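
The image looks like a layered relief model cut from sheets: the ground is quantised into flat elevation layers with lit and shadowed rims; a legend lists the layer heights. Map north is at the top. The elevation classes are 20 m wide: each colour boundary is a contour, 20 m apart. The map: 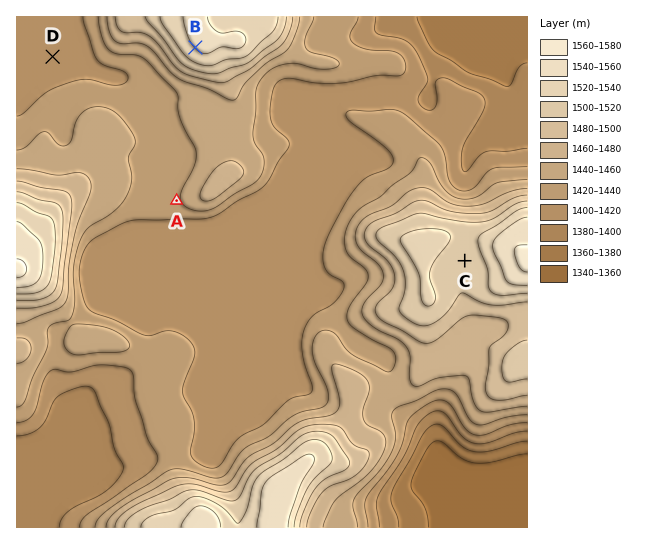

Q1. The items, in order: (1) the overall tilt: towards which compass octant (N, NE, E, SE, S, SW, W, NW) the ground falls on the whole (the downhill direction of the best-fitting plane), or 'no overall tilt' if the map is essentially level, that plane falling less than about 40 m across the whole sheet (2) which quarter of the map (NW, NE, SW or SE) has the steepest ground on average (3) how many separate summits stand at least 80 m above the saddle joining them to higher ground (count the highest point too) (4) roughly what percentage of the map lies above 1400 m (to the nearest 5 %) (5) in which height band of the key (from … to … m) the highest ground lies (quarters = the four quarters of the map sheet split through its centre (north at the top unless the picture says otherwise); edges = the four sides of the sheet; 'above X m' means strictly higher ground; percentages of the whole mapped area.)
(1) There is no overall tilt: the best-fitting plane is nearly level.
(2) The steepest ground, on average, is in the south-east quarter.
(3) Counting only tops that stand 80 m proud, the map has 4 summits.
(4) Ground above 1400 m makes up about 85 % of the sheet.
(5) The highest ground lies in the 1560–1580 m band.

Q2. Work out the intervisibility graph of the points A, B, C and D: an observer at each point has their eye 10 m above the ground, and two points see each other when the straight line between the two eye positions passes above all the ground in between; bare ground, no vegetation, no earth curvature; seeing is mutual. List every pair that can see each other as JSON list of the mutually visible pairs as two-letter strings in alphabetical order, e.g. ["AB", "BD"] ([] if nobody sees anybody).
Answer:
["AB", "BD"]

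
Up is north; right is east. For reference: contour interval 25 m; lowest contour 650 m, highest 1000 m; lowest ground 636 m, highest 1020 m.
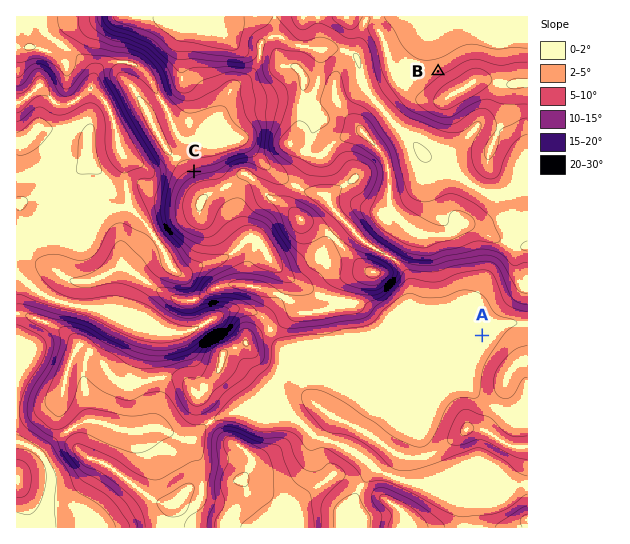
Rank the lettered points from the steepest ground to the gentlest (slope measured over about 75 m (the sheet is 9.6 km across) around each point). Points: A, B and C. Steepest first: C B A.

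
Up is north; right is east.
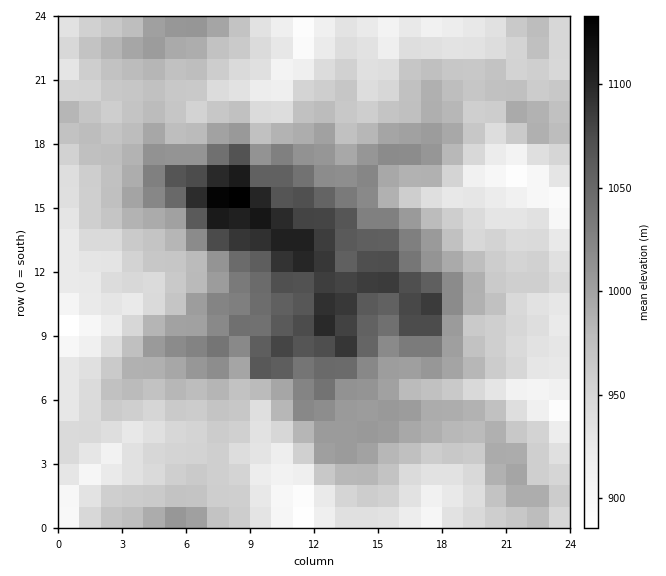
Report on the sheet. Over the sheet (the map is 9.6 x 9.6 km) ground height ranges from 875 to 1145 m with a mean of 980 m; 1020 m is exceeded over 16.8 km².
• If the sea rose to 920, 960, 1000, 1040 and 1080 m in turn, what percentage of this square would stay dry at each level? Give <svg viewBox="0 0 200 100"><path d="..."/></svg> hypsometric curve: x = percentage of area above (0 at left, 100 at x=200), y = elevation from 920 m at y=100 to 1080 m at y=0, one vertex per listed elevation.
<svg viewBox="0 0 200 100"><path d="M183 100l-63-25-64-25-28-25-17-25"/></svg>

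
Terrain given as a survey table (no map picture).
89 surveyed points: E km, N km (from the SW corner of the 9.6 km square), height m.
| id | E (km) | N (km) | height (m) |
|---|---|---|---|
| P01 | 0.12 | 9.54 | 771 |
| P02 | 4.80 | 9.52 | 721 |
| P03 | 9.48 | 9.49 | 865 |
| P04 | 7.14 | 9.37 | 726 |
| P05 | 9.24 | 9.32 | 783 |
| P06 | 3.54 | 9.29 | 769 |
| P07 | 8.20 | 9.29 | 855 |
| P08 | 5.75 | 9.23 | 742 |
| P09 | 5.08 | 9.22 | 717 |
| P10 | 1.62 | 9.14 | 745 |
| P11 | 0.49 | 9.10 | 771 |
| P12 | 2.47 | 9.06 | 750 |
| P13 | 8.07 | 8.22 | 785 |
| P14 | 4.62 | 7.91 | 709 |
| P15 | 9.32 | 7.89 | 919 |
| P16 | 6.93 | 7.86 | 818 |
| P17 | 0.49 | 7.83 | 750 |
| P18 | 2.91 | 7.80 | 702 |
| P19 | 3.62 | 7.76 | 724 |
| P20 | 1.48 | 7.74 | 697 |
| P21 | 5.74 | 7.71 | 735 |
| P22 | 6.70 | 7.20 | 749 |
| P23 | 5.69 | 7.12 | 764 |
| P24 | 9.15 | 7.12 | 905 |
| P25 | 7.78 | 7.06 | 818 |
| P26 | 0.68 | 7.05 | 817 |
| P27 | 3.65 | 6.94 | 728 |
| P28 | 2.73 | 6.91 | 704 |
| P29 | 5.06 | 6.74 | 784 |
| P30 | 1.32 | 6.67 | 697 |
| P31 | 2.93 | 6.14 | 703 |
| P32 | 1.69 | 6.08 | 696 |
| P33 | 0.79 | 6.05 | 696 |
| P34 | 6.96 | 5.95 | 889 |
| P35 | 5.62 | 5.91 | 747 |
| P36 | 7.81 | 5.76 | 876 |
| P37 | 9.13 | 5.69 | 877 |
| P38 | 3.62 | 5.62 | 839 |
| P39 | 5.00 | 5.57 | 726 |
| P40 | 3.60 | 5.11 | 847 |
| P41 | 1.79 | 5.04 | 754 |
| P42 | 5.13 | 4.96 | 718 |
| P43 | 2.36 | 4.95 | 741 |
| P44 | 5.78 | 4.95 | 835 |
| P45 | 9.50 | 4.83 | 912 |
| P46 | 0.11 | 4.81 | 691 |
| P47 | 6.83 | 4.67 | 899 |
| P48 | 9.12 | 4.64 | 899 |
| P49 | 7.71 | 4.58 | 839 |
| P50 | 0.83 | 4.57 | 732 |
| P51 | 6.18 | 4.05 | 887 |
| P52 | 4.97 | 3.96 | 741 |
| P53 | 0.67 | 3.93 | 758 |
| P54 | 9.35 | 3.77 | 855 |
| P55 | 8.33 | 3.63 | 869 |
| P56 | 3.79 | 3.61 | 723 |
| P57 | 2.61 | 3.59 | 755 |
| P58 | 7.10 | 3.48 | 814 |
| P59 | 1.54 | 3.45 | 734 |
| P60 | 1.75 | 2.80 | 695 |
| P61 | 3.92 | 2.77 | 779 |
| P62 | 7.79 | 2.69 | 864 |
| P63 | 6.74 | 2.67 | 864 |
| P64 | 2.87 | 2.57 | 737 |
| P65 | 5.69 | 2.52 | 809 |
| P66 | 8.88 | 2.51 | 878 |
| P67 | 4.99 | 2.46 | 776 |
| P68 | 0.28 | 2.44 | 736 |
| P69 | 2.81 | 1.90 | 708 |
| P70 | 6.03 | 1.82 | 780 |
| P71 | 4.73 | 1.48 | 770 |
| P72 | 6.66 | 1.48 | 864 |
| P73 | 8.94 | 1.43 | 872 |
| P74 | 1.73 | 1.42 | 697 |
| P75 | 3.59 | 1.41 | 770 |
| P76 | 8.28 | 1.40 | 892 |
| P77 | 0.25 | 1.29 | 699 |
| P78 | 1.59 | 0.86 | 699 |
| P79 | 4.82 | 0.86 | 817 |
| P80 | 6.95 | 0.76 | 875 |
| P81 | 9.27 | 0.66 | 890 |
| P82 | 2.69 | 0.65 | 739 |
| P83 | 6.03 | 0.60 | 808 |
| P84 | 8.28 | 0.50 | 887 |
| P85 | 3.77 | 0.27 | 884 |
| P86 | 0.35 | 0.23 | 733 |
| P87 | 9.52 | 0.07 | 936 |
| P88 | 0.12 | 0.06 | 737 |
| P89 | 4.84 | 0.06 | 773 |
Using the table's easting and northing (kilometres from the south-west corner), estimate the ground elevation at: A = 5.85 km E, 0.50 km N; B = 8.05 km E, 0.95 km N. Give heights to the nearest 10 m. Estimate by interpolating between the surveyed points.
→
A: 790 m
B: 860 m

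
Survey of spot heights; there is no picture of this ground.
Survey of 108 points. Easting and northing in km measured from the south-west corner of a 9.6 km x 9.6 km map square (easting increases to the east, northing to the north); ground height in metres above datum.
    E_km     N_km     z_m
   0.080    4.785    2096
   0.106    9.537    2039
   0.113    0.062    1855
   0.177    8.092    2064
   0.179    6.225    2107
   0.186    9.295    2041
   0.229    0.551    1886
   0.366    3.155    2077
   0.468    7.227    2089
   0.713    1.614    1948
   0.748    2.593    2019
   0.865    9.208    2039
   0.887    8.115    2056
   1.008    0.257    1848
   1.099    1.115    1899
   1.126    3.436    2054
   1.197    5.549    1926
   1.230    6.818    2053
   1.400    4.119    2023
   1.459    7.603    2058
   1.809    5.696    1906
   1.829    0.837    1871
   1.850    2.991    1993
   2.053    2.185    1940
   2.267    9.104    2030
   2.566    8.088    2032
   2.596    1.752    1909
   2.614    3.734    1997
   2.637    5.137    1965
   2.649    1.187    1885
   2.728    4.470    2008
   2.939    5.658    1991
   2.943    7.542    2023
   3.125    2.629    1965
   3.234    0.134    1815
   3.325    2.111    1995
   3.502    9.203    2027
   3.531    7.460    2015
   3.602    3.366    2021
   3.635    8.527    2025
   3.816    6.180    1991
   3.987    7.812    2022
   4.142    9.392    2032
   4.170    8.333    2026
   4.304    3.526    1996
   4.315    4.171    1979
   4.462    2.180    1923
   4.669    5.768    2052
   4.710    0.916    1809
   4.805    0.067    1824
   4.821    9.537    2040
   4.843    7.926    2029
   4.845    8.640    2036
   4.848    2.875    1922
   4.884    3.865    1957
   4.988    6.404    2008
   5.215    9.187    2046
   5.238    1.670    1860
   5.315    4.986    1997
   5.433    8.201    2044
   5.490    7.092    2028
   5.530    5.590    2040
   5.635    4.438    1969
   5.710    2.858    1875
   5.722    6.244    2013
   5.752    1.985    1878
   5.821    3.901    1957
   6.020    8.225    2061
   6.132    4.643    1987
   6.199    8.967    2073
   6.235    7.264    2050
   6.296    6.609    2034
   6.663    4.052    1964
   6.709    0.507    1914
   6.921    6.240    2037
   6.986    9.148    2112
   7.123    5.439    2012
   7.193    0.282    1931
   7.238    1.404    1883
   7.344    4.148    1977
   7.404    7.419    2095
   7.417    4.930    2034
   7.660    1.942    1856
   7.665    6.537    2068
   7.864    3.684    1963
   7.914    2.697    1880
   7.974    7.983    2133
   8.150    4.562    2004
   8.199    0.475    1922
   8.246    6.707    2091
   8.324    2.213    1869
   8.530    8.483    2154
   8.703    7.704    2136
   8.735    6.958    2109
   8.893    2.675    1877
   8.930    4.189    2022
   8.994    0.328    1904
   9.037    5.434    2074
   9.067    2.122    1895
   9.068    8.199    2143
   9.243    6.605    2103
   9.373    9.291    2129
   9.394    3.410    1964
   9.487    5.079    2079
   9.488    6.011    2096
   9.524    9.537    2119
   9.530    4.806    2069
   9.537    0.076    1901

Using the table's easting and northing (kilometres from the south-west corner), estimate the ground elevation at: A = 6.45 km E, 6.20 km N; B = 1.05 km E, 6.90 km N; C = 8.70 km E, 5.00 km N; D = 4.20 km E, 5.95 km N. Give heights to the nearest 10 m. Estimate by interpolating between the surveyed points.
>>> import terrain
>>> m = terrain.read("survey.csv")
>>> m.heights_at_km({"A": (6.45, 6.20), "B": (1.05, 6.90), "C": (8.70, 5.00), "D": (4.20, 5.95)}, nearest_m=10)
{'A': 2020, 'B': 2070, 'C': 2040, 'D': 2050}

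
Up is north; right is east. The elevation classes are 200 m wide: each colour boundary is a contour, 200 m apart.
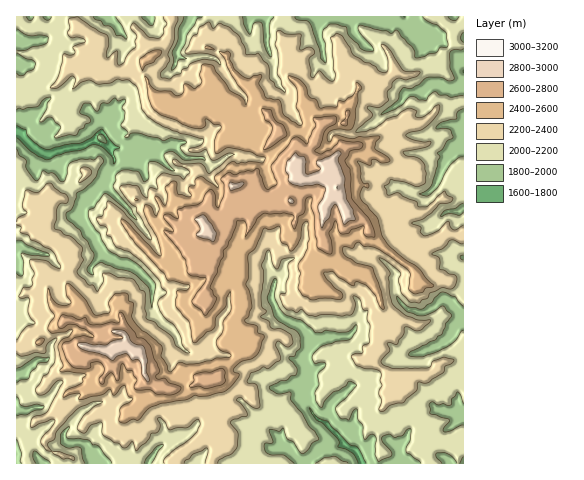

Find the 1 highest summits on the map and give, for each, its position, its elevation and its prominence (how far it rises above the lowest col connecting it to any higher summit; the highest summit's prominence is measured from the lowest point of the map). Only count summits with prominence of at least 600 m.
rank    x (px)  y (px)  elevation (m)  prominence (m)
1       337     188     3001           1210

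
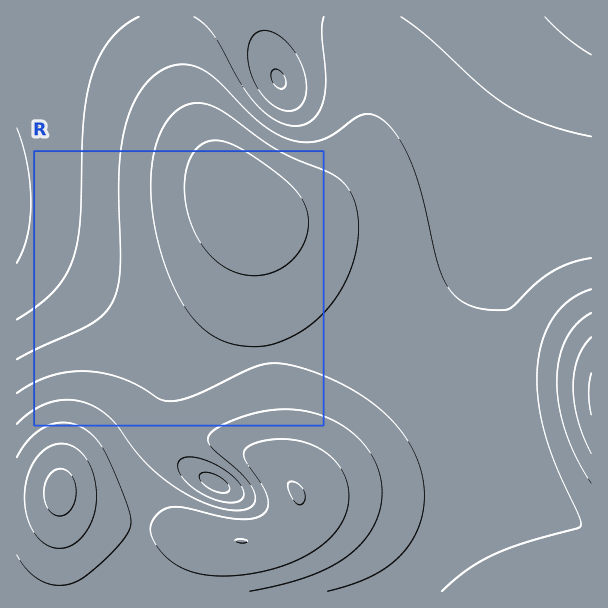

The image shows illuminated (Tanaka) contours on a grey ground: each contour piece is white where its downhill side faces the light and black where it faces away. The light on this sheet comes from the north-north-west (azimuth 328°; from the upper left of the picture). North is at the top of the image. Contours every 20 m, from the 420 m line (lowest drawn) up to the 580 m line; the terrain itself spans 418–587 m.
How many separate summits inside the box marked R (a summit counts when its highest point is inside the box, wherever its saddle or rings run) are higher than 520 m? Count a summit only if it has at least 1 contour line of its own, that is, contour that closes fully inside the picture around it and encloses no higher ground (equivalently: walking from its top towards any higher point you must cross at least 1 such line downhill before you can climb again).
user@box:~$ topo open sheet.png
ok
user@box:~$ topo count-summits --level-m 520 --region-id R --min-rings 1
1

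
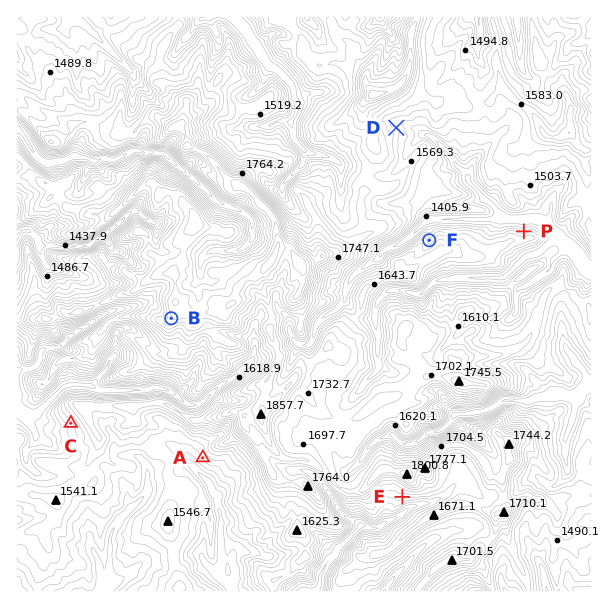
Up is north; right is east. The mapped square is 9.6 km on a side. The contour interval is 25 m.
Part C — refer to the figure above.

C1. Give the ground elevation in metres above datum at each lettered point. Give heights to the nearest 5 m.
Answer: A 1480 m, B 1920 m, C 1495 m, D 1580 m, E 1610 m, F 1510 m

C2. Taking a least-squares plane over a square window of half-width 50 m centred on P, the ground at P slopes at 29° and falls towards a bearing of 352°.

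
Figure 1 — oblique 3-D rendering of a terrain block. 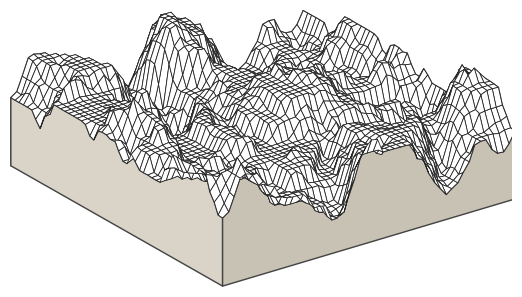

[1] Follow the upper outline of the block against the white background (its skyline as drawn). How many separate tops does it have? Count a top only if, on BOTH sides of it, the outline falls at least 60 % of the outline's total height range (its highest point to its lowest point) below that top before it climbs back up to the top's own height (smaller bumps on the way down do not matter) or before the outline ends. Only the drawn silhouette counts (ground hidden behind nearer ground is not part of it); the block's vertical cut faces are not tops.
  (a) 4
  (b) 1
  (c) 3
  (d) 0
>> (b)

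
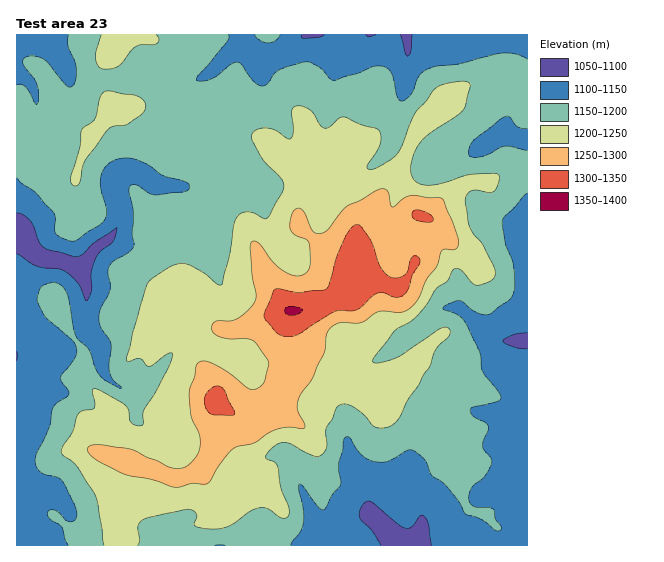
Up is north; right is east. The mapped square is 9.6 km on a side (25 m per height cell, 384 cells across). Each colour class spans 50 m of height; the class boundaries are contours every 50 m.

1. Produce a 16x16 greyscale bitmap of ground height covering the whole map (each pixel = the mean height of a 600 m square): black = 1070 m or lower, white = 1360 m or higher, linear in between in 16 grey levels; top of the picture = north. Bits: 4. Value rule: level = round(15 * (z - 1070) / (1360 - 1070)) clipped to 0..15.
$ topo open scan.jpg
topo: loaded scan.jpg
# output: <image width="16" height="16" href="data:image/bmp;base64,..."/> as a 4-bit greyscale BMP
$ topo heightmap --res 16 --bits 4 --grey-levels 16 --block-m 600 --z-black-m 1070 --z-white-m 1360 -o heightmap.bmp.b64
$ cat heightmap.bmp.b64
<image width="16" height="16" href="data:image/bmp;base64,Qk32AAAAAAAAAHYAAAAoAAAAEAAAABAAAAABAAQAAAAAAIAAAAATCwAAEwsAABAAAAAAAAAAAAAAABEREQAiIiIAMzMzAERERABVVVUAZmZmAHd3dwCIiIgAmZmZAKqqqgC7u7sAzMzMAN3d3QDu7u4A////AERnZmZTIRNENHiIh2QyJERGmpmYZjRFQ0aIibqHVlVDNXZ6y6h4ZUQ0VnmpqXd2QzQ2iJrKh2YyRDaIiu3KhVQyJXd6q9y3dBMkVmmKy7p0NVNVV4mquWRWU0RWeIh3dlZlVVd4h3ZERXdVVmZmZ2VEZlRUVVVGZkR3ZUQzMyNE"/>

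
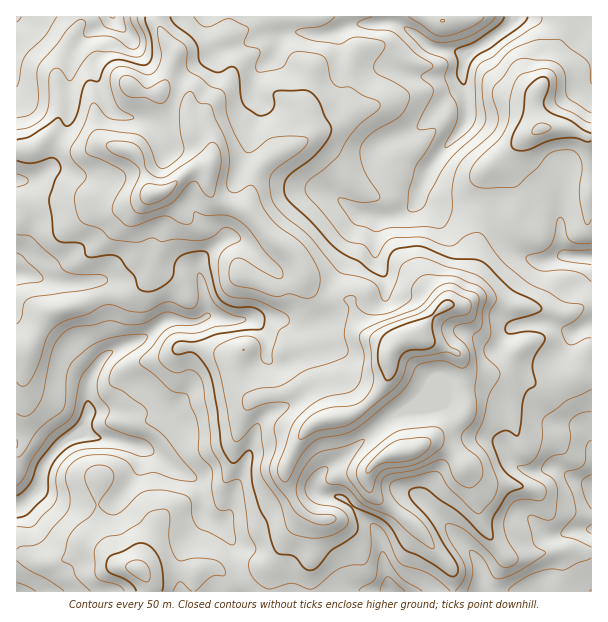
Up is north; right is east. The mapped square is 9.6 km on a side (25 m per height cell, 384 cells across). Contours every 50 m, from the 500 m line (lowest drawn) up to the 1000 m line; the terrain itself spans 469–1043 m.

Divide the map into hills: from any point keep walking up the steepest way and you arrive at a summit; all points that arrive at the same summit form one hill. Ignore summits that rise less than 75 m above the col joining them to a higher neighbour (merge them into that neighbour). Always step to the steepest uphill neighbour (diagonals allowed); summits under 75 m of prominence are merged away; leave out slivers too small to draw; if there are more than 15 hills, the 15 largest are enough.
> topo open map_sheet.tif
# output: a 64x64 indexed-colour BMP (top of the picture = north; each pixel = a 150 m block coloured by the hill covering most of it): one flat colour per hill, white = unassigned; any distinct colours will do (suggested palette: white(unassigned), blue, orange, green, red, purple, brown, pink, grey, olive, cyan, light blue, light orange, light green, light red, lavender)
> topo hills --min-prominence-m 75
<image width="64" height="64" href="data:image/bmp;base64,Qk12CAAAAAAAAHYAAAAoAAAAQAAAAEAAAAABAAQAAAAAAAAIAAATCwAAEwsAABAAAAAAAAAA////ALR3HwAOf/8ALKAsACgn1gC9Z5QAS1aMAMJ34wB/f38AIr28AM++FwDox64AeLv/AIrfmACWmP8A1bDFAFVVVVVVVVVVVVVVVVERERERERERERERERERMzMzMzMzVVVVVVVVVVVVVVVVUREREREREREREREREREzMzMzMzNVVVVVVVVVVVVVVVVRERERERERERERERERETMzMzMzM1VVVVVVVVVVVVVVVVERERERERERERERERETMzMzMzMzVVVVVVVVVVVVVVVVERERERERERERERERERMzMzMzMzNVVVVVVVVVVVVVVVURERERERERERERERERMzMzMzMzM1VVVVVVVVVVVVVVURERERERERERERERERMzMzMzMzMzVVVVVVVVVVVVVVVRERERERERERMxERERMzMzMzMzMzNVVVVVVVVVVVVVURERERERERERMzMRERMzMzMzMzMzM1VVVVVVVVVVVVVRERERERERERMzMzERMzMzMzMzMzMzEVUREREVVVVVVVERERERERERMzMzMzMzMzMzMzMzMzMRERERERFVVVVVEREREREREzMzMzMzMzMzMzMzMzMzMxERERERERVVVVURERERERERMzMzMzMzMzMzMzMzMzMREREREREREVVVEREREREREREzMzMzMzMzMzMzMzEzMRERERERERERVREREREREREREREzMzMzMzMzMzMxERERERERERERERFRERERERERERERERMzMzMzMzMzMzERERERERERERERERERERERERERERERETMzMzMzMzMzEREREREREREREREREREREREREREREREREzMzMzMzMzMxEREREREREREREREREREREREREREREREREzMzMzMzMzERERERERERERERERERERERERERERERERERMzMzMzMzMRERERERERERERERERERERERERERERERERERMzMzMzMxERERERERERERERERERERERERERERERERERERMzMzMxEREREREREREREREREREREREREREREREREREREREREREREREREREREREREREREREREREREREREREREREREREREREREREREREREREREREREREREREREREREREREREREREREREREREREREREREREREREREREREREREREREREREREREREREREREREREREREREREREREREREREREREREREREREREREREREREREREhEREREREREREREREREREREREREREREREREREREREREiIhERERERERERERERERERERERERERERERERERERERESIiIhERERERERERERERERERERERERERERERERERERERIiIiIiIhEiIiIiIiEREREREREREREREREREREREREREiIiIiIiIiIiIiIiIRERERERERERERERERERERERERESIiIiIiIiIiIiIiIhERERERERERERERERERERERERERIiIiIiIiIiIiIiIiIRERERERERERERERERERERESIhIiIiIiIiIiIiIiIiIhEREREREREREREREREREiIiIiIiIiIiIiIiIiIiIiIiIRERERERERERERERERESIiIiIiIiIiIiIiIiIiIiIiIhEREREREREREREREREREiIiIiIiIiIiIiIiIiIiIiIiIREREREREREREUREREQSIiIiIiIiIiIiIiIiIiIiIiIhEREREREREREURERERBIiIiIiIiIiIiIiIiIiIiIiIiIREREREREREUREREREESIiIiIiIiIiIiIiIiIiIiIiIhERERERERERREREREQRIiIiIiIiIiIiIiIiIiIiIiIiERERERERERRERERERBEiIiIiIiIiIiIiIiIiIiIiIiIiIiIRERERFEREREREESIiIiIiIiIiIiIiIiIiIiIiIiIiIhREREREREREREQSIiIiIiIiIiIiIiIiIiIiIiIiIiIiJERERERERERERBIiIiIiIiIiIiIiIiIiIiIiIiIiIiIkREREREREREREERIiIiIiIiIiIiIiIiIiIiIiIiIiIiJEREREREREREQRESIiIiIiIiIiIiIiIiIiIiIiIiIiIkRERERERERERBERIiIiIiIiIiIiIiIiIiIiIiIiIiIiJEREREREREREERESIiIiIiIiIiIiIiIiIiIiIiIiIiIiREREREREREQRERIiIiIiIiIiIiIiIiIiIiIiIiIiIiIkRERERERERBEREiIiIiIiIiIiIiIiIiIiIiIiIiIiIiJEREREREREERERIiIiIhEiIiIiIiIiIiIiIiIiIiIiIkREREREREQREREiIiERERIiIiIiIiIiIiIiIiIiIiIiRERERERERBERESIiERERESIiIiIiIiIiIiIiIiIiIiJEREREREREERERIiIRERERIiIiIiIiIiIiIiIiIiIiIkREREREREQREREiIREREREiIiIiIiIiIiIiIiIiIiIiRERERERERBERESIhERERERIiIiIiIiIiIiIiIiIiIiJEREREREREERERIhERERERESIiIiIiIiIiIiIiIiIiIkREREREREQREREiERERERERESIiIiIiIiIiIiIiIiIiRERERERERBERERERERERERERESIiIiIiIiIiIiIiZmZkREREREREERERERERERERERERERIiIiIiIiIiIiZmZmZkREREREQREREREREREREREREREREREREiIiIiZmZmZmZERERERBEREREREREREREREREREREREREREWZmZmZmZmRERERE"/>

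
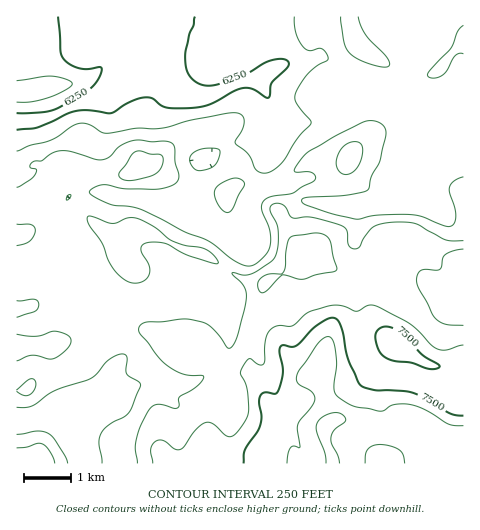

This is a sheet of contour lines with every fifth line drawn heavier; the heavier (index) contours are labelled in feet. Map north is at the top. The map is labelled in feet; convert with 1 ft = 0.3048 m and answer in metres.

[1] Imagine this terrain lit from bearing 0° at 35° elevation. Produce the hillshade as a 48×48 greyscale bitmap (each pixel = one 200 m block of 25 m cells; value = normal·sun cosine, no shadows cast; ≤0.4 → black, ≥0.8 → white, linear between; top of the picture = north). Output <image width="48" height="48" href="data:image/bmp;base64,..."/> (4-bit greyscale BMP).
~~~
<image width="48" height="48" href="data:image/bmp;base64,Qk32BAAAAAAAAHYAAAAoAAAAMAAAADAAAAABAAQAAAAAAIAEAAATCwAAEwsAABAAAAAAAAAAAAAAABEREQAiIiIAMzMzAERERABVVVUAZmZmAHd3dwCIiIgAmZmZAKqqqgC7u7sAzMzMAN3d3QDu7u4A////AKqaqYZWd2VXmYiImHZmd3VHd3eal2Z3dru7qYZWd2Z4mYiImYdmZ2VHd3eal2d2Z93cqXZniHeamYiImql1Z2RGdmeJiIdniN3sqHeIiImaqZmZmaqHiGVmVneJmYd5vImql3iIiZmZmZmYiJh5qpiYZ5qrqIm97gA2dmeImZmZmJmXd4Zpmaq7u8zLqazd3AABNFZ3d4mph4h2VmV4dnibzMzLzd7bmDIAASNWVnmpiIiHVVepZDRnmqu83dyoZpdUIAA1ZVZ3d3iZdVi6dDNFeImqqqhlVKqYdCEldlRERFaJl2iod3ZVZ4iHdlQ0VaupmHUzVmVERVVnqYiGWJl2aJhkIiRoiIqYiZdCNVVEVWVWiYh1aaqHeIdBAlm8y3d3eIdkM0RFVlVniYd3m7qpd3ZDV5u7u1VWZmZ3ZERWd3eIiId5u7u7h3ZovLqHeGZmVEV3dmeJmZmZiIeKu7vMmIic3bhlRHd2VEVmZ4mqqpmYh4iJqavduZms24dUM3d2ZVZmZniJmZmHd4dniJrN2pq7qHZVVWZmZnd3ZmZ3d4h3dnZVZniaqZmYdmZWd1VVVnd3ZURWd3d2ZVZEVVVmZniHZmZnd1VERoh2UzNGZmZlVXqWVDREVVd3Zmd4dmZmZoh1M1VmZmVEat/rdERFZmZ3d3eIdoiIh3dlRXh2VEM3vu79hWVWiZh3d3iHd4iIh3dlV3dlRFec26rKdmZnirl3ZniJvHh3eHVFd2VEab3tp3eHeIh4eah2Znms73d2Z2RGh2Vovd7ZZWdke7qqmJmImZve7WZmeFRpqZrM3LqGRWYye8ze3LzN7+7cqVRGiGebzN7tuodkNGUie97/7bzv//25d1RWiJq8zd25h3ZDNFZqy7y5h3iau7qGZod2Zoqqh2UzNGVVZDau64ZTIjRWeIdmZpmHZDNDEAAAAleJl1abqYdUISRmZ3Zmd4iHUzMzIAABJXmruomqhmdkMSRmZnd4iYd3ZpqYiGREaImqqZq8qGVVQyNFZneImrqYmruqqpiHd3d4iZmauod3dlRFZmeImczMzLqaq83clURFeqmImqmZmYZVVmd3eM3t26mrze/ux0MzV4h3iau7zLl2ZmZnd7vMy6q83e7d2oZVVVVneJqrzcqHd3ZmZniKvMzLy7u8zMu6l2VnZneJmqqYh3ZmZhEket3cuqqrze7tuYdnVFVWeJmph3d3dgAAA3q7qqmZq8zMy6mHZVVWZ4mZh3ZmZkMhAAJYmqqYmYZ4q7qHd3ZmZ4iHZVREVZmHZUIkeaqpdkIjV5mHiYdmeIdURDMzRLuqu7ljR4mZdUMzM0VomZmIiGQzRWZVRZqqvMymNGeIdVZ3ZUNGeImZdCEkZ4h2ZYiImaqpVEZ3ZneIiGVDREV2QhNXiIiHZmZmd4iah2ZmZneIiIdkMzRFQ1eZh3eIdlZmZ3eJqYd2Z3eIeIh2VFVVVXmYdmd4d2Zmd3d4mZh2Znd3d3eHdmZmZoh3ZmZ3h3Zmd3d3iIhmZnd2Zmd4dmZmZ4h2ZlZ3iA=="/>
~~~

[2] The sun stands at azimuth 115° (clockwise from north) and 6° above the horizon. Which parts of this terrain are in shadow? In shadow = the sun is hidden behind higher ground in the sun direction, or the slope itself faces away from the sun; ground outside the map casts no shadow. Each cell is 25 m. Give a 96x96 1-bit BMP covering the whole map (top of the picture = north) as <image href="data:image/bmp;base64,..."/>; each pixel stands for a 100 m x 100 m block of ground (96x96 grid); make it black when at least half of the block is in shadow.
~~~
<image width="96" height="96" href="data:image/bmp;base64,Qk2+BAAAAAAAAD4AAAAoAAAAYAAAAGAAAAABAAEAAAAAAIAEAAATCwAAEwsAAAIAAAAAAAAA////AAAAAAAAAPD+AAHBweAcAAAAAeH8AAPDw+A8AAAAA+P8AAfDx8A4AAB4B8/8DA/hz8AAAAD4B//8HA/wj4AAAAD4B//8HB/4H4AAAAD4D//4Ph/8P4AAAAD4D//4Px/+P4AAAAP4H//4Px/+/4AAAAeAP//4fz///8AAAAcAP//4fz////AAAAcAf//4P7////ABgAAAP//8P/////AHwAAAH//8AP///4AP4AAAA//8Ac///wAP4AAAAH/+B+//8AAPwAAAAAH+D///4AAAAADgAAAID///8AAAAADgAAAAB///+AAAAADgAAAAA////gAAAADgcAAAAf+//wAAAADg+AAAAf///4AAAADA/ADgAD///4AAAA4A/ADwAB///8AAAB8AfgBwAB///8APAD8AHwAAAB///8A/AD4AHwAAAD///8B/AAAADgAAAH///+B/AAAAAABgAH///+D/AAAAAADwAH///+H+AAAAAAHwAP///+H8AAAAAADAAP////HwAAAAAAAAAf////BwAAAAAAAAAf////ggAAAA4AAAAf/3//AAAAAA4AAAAP/w/AAAAAAAwAAAAP/wAAAAAAAAAAAAAD/wAAAAAAAAAAAAAA/4AAAAAAAAAAAAAA/4AAAAAAAAAAAAAA/8AAAAAAAAAAAAAA//AAAAAAAAAAAAAA//wAAAAAABgBgAAA//4AAAAAABgDgAAA//4AAAAA4BwPgAAB//4ABgAB8BwfAAAB//4ABgAB8AgIAAAD//4ADgAD8AAAAAAH//8ADwAD8AAAAAAH//+AD/gB8AAAAAAP///gD/4AAADAIAAP//vgD/+AAAHAeAAf//PgP//AAAPA+AAf//Hg//+AAAfA+AAfP/AB//4AAAfg4AAPH/AB/+AAAAfgAAAHH/gAMAAABAOAAAAPH/wAAAAADgAAAAA/D/8AAAAADgAAAAA/gf/AAAAAAAAAAAA/wAAAAAAAAAAAQAB/4HgEAAAAAAAB8AB/wP4AAAAAABwD+AA/wf8DgAAADjwP+AA/wf+HwAAADzwf/AAHwf/PwAAAD/wf/AADwf//4AAAD/w//GAAgf//4AAAD/4//vAAA///8AAAD/8///AAA///+AAAD/////wAAf//+AAAD/////8AAf///AAAD//////AAP///AAAD///8H/8AP//+AAAD//n4H//AP//4AAAAH/x4H//gP+AAAAAAAPj8D//wHwAAAAAAAAH8B//4HwAAAAAAAAD+A//8H4AAAAAAAAB/Af/8H8AAAAAAAAA/gAB8P+AAAAAAAAAPgAAAP/AAAAAAAAAAAAAAP/gAAAAAAAAAAAAAP/4AAAAAAAQAAYAAH/8AAAAAAA8AA8AAD/8AAAAAAA+AB8AAB/4AAAAAAA+AB8AAAcAAAAAAAA/AB4AAAAAAAAAAAAfgBwAAAAB4AAAAAAPgAAAAAAD4AAAAAAHAAAAAAAD4AAAAAAAAAAAAAAH4AAAAAAAAAAAAAMH4AAAAAAAAAAAAA+HwAAAAAAAAAAAAB+HwAAAA="/>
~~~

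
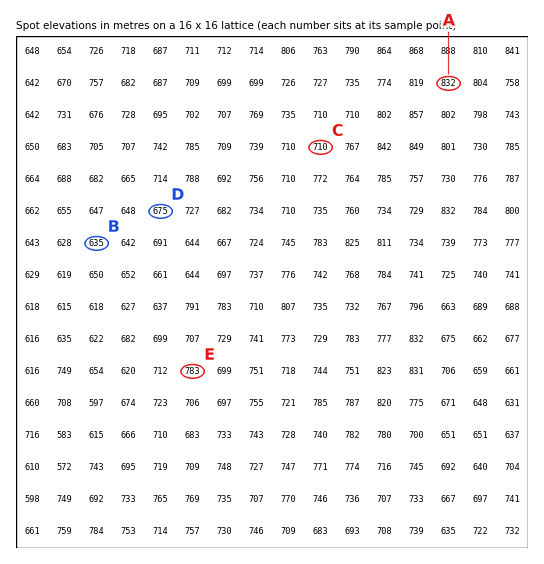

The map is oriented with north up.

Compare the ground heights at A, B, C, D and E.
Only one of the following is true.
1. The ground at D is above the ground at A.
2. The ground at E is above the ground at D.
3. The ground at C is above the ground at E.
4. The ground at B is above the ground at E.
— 2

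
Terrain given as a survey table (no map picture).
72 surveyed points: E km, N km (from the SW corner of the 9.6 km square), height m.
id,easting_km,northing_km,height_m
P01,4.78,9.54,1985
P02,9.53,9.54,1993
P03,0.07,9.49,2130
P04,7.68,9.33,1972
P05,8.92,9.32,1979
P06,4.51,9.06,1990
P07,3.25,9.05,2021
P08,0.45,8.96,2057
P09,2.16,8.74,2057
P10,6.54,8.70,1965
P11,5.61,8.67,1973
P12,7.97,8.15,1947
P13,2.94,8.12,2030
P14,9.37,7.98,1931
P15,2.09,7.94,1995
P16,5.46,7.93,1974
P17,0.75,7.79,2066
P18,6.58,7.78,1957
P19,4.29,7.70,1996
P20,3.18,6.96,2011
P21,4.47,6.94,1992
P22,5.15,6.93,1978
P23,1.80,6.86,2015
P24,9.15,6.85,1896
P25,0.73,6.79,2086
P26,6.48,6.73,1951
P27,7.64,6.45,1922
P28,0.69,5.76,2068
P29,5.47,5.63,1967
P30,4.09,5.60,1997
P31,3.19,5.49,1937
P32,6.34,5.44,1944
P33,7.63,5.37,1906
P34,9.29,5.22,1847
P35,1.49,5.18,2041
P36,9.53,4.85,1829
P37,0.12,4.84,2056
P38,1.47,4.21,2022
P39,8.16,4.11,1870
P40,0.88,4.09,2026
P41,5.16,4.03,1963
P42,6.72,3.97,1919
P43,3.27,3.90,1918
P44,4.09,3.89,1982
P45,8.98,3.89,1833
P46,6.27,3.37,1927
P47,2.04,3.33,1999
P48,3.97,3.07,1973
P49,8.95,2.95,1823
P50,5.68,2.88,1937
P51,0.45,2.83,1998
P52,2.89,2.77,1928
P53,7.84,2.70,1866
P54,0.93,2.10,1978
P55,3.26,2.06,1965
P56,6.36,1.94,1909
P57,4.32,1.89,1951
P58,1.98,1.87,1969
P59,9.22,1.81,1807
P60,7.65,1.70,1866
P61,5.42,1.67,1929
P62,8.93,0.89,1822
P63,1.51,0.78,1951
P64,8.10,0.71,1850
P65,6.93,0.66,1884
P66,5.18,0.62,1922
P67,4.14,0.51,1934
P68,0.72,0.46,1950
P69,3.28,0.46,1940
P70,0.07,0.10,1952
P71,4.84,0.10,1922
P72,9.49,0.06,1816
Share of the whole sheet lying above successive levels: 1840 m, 95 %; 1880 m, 87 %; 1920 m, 75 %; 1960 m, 48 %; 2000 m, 21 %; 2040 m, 9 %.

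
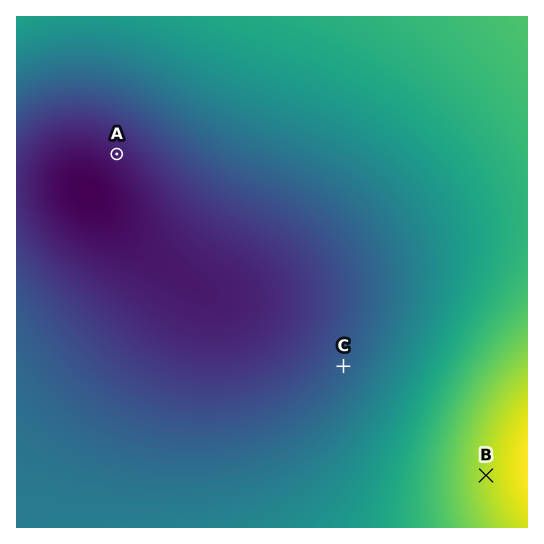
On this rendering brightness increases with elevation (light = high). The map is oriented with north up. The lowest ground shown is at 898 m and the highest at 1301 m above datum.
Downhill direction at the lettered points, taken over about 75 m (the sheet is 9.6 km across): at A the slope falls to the SW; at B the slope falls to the W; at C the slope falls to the NW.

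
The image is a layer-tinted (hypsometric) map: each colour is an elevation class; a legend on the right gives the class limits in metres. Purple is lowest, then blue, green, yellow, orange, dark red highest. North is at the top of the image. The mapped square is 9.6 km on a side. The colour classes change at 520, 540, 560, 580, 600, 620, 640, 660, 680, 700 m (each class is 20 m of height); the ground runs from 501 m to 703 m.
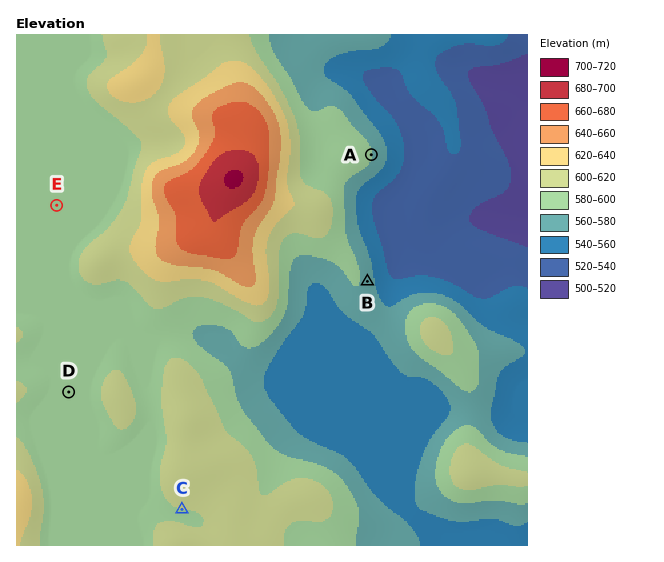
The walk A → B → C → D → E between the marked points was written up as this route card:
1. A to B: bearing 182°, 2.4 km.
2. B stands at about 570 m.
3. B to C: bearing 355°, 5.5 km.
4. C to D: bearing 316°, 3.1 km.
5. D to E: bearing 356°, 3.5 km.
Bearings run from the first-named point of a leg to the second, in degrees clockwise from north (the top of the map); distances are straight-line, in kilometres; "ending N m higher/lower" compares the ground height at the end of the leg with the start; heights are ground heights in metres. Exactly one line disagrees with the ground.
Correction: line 3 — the bearing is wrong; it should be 219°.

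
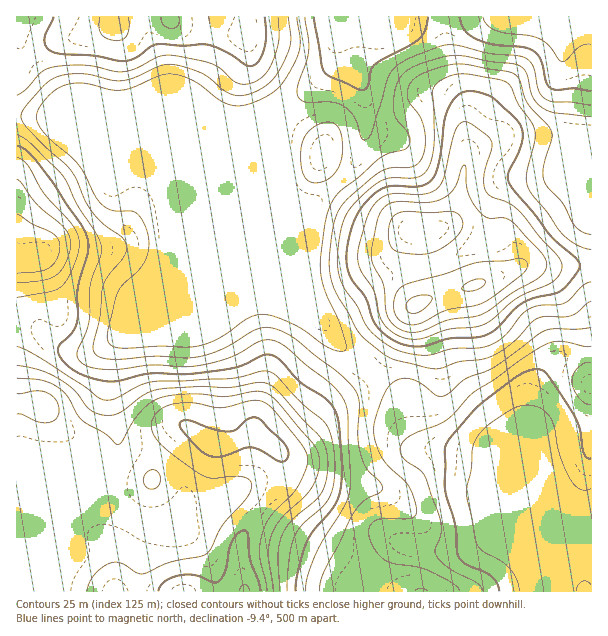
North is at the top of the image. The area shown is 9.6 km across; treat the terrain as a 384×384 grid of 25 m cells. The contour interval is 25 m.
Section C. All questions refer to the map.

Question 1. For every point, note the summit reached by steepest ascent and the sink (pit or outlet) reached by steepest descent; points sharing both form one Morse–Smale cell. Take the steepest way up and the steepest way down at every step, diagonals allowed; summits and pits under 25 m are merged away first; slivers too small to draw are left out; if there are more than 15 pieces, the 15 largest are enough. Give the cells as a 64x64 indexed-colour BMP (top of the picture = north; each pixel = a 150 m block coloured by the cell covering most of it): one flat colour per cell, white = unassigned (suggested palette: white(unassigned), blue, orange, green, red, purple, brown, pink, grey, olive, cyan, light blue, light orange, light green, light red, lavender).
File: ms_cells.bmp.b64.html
<image width="64" height="64" href="data:image/bmp;base64,Qk12CAAAAAAAAHYAAAAoAAAAQAAAAEAAAAABAAQAAAAAAAAIAAATCwAAEwsAABAAAAAAAAAA////ALR3HwAOf/8ALKAsACgn1gC9Z5QAS1aMAMJ34wB/f38AIr28AM++FwDox64AeLv/AIrfmACWmP8A1bDFABERERERERERERERERERERERERERERERERERERERERERERERERERERERERERERERERERERERERERERERERERERERERERERERERERERERERERERERERERERERERERERERERERERERERERERERERERERERERERERERERERERERERERERERERERERERERERERERERERERERERERERERERERERERERERESIRERERERERERERERERERERERERERERERERERERERERIhERERERERERERERERERERERERERERERERERERERERIiIREREREREREREREREREREREREREREREREREREREREiIhERERERERERERERERERERERERERERERERERERERESIiIRERERERERERERERERERERERERERERERERERERESIiIhERERERERERERERERERERERERERERERERHu7u7ukiIiIREREREREREREREREREREREREREREREREe7u7umZIiIhERERERERERERERERERERERERERERERER7u7u6ZkiIiIRERERERERERERERERERERERERERERERHu7u6ZmSIiIhEREREREREREREREREREREREREREREREe7u7pmZkiIiIRERERERERERERERERERERERMRERERER7u7umZmSIiIiEREhEREiIRERERERERMzMzMzERERERHu7umZmZIiIiIhIiIiEiIiERERERERMzMzMzMzEREREe7u6ZmZkiIiIiIiIiIiIiIhEREREREzMzMzMzMxERER7u6ZmZmSIiIiIiIiIiIiIiIREREREzMzMzMzMzERERHu6ZmZmZIiIiIiIiIiIiIiIiERERETMzMzMzMzMREREZmZmZmZIiIiIiIiIiIiIiIiIhERERMzMzMzMzMxERERmZmZmZkiIiIiIiIiIiIiIiIiIhERMzMzMzMzMzMRERGZmZmZmSIiIiIiIiIiIiIiIiIiIRMzMzMzMzMzMxEREZmZmZmZIiIiIiIiIiIiIiIiIiIiMzMzMzMzMzMzMRERmZmZmZkiIiIiIiIiIiIiIiIiIt3TMzMzMzMzMzMzERGZmZmZmZIiIiIiIiIiIiIiIiIt3dMzMzMzMzMzMzMzM5mZlEREkiIiIiIiIiIiIiIiIt3d3TMzMzMzMzMzMzMzmZREREREIiIiIiIiIiIiIiIt3d3dMzMzMzMzMzMzMzOZRERERERCIiIiIiIiIiIiIt3d3d3TMzMzMzMzMzMzM0REREREREIiIiIiIiIiIiIi3d3d3dMzMzMzMzMzMzMzREREREREQiIiIiIiIiIiIiiI3d3d3TMzMzMzMzMzMzNEREREREREIiIiIiIiIiIiKIiN3d3dMzMzMzMzMzMzM0RERERERERCIiIiIiIiIiKIiIiN3d0zMzMzMzMzMzMzREREREREREQiIiIiIiIiIoiIiIjd0zMzMzMzMzMzMzNERERERERERCIiIiIiIiIoiIiIiIjTMzMzMzMzMzMzM0REREREREREQiIiIiIiIiiIiIiIiIqqozMzMzMzMzMzRERERERERERCIiIiIiIiiIiIiIiIiqqqozMzMzMzMzNEREREREREREQiIiIiIiKIiIiIiIiKqqqqozMzMzMzM0RERERERERERCIiIiIiIoiIiIiIiIiqqqqqMzMzMzMzREREREREREREQiIiIiIiiIiIiIiIhVVaqqqjMzMzMzNERERERERERERCIiIiIiKIiIiIiIVVVVWqqqMzMzMzM0REREREREREREIiIiIiIoiIiIhVVVVVVVqqozMzMzMzRERERERERERERCIiIiIigAiIhVVVVVVVWqqjMzMzMzNEREREREREREREQiIiIiIAAAhVVVVVVVVaqqozMzMzM0REREREREREREREIiIiIgAADFVVVVVVVVWqqqMzMzMzRERERERERERERERCIiIiAAAMxVVVVVVVVaqqqqqqMzNEREREREREREREREQiIiAAAMzMVVVVVVVVqqqqqqqqM0REREREREREREREREIiIAAAzMxVVVVVVVWqqqqqqqozRERERERERERERERERCIgAADMzFVVVVVVVXqqqqqqqjNEREREREREREREREREQiAADMzMxVVVVVVVd3eqqqqqM0REREREREREREREREREIADMzMzFVVVVVVV3d3d3d3cARERERERERERERERGZmRADMzMzMVVVVVVVXd3d3d3dwBmZmZmZmZmZmZmZmZmZmbMzMzMxVVVVVVVd3d3d3d3AGZmZmZmZmZmZmZmZmZmZrzMzMzFVVVVVVV3d3d3d3dwZmZmZmZmZmZmZmZmZmZru8zMzMVVVVVVV3d3d3d3d3BmZmZmZmZmZmZmZmZmZru7vMzMVVVVVVVXd3d3d3d3cGZmZmZmZmZmZmZmZmZru7u7zMxVVVVVVXd3d3d3d3dw9mZmZmZmZmZmZmZmZru7u7u8xVVVVVVVd3d3d3d3d3D/ZmZmZmZmZmZmZmZmu7u7u7xVVVVVVVV3d3d3d3d3AP/2ZmZmZmZmZmZmZma7u7u7u1VVVVVVVXd3d3d3d3AA////ZmZmZmZmZmZmZru7u7u7VVVVVVVVd3d3d3d3cAD//////2ZmZmZm///7u7u7u7tVVVVVVVV3d3d3d3dwAP/////////2b/////u7u7u7u1VVVVVVVXd3d3d3d3AA"/>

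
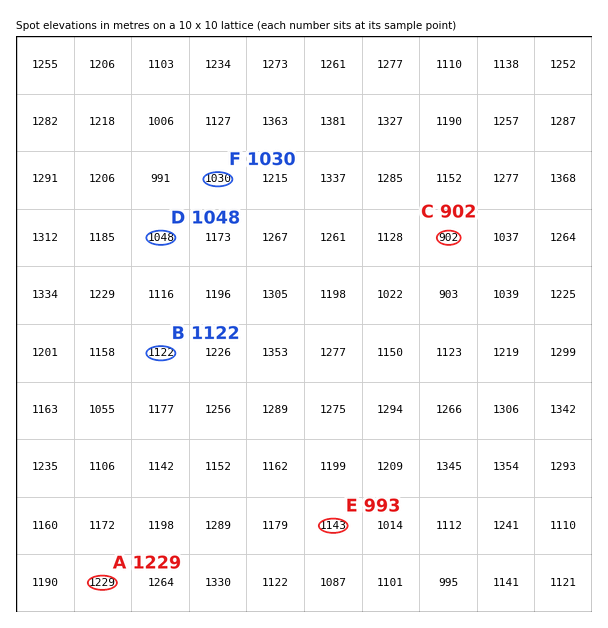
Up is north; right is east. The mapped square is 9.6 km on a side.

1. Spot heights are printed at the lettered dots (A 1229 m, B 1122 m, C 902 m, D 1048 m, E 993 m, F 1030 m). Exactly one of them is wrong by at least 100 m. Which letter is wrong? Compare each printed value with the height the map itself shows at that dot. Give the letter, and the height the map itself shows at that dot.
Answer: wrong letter E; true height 1143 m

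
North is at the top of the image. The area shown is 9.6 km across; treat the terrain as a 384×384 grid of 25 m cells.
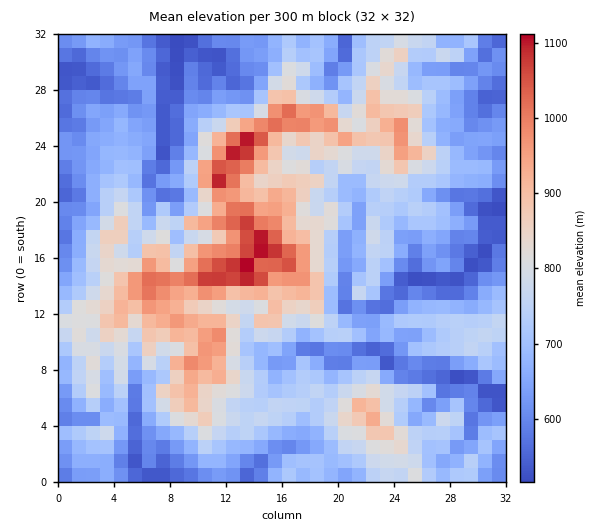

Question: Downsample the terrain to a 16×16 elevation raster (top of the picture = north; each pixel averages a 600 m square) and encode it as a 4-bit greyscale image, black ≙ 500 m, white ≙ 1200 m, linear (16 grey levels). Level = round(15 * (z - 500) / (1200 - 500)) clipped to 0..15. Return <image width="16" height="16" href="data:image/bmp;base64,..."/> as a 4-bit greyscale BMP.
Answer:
<image width="16" height="16" href="data:image/bmp;base64,Qk32AAAAAAAAAHYAAAAoAAAAEAAAABAAAAABAAQAAAAAAIAAAAATCwAAEwsAABAAAAAAAAAAAAAAABEREQAiIiIAMzMzAERERABVVVUAZmZmAHd3dwCIiIgAmZmZAKqqqgC7u7sAzMzMAN3d3QDu7u4A////ADMhIyJERmRTRSJGVDRnZTQ0NYdVVYhEMkVFmGVVZkISVlaaZDIhM0VneZlnVURFVVeamXiGMiM0Noqs26Y0EhI3Z2m8pjYzISVkWbqHRVUxJFI6qIZFVDIkQjrJZmeGQyNCJ6uZiJQzIiIjR5dodCERMhEkY0dUMiMxESNENmVC"/>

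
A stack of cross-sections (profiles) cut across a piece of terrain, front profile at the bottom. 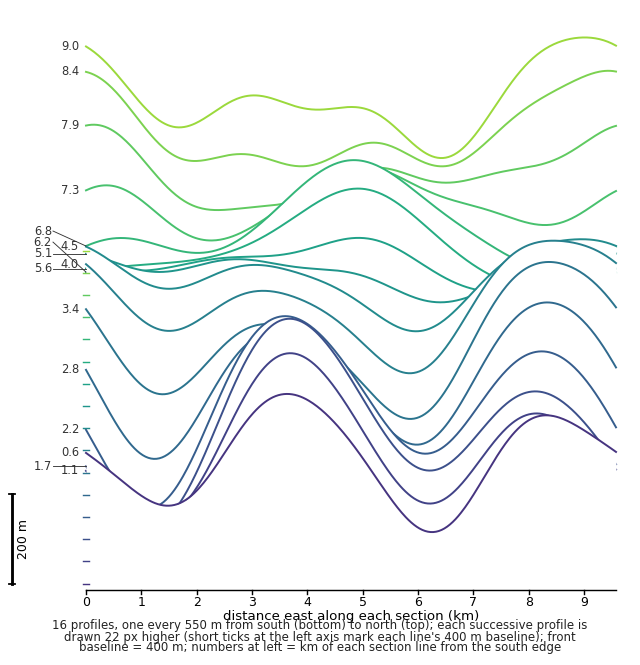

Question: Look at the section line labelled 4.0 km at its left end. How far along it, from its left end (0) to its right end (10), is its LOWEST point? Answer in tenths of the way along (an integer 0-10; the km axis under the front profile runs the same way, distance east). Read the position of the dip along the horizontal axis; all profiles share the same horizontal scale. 6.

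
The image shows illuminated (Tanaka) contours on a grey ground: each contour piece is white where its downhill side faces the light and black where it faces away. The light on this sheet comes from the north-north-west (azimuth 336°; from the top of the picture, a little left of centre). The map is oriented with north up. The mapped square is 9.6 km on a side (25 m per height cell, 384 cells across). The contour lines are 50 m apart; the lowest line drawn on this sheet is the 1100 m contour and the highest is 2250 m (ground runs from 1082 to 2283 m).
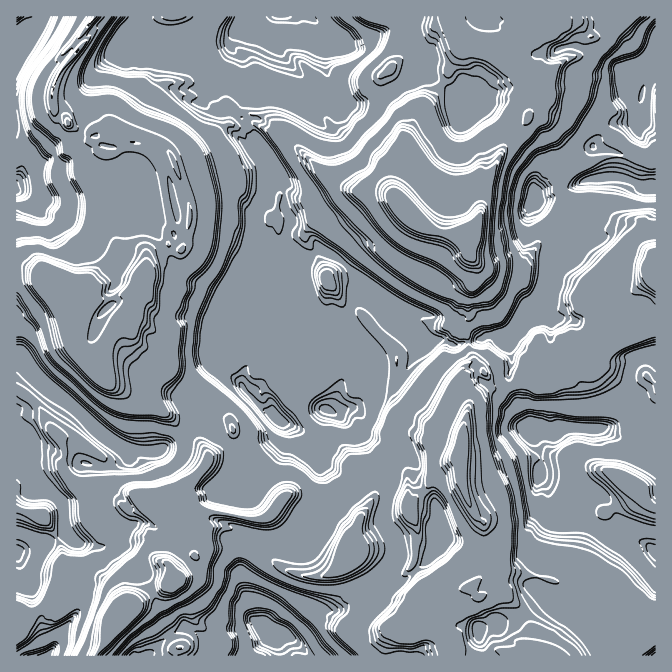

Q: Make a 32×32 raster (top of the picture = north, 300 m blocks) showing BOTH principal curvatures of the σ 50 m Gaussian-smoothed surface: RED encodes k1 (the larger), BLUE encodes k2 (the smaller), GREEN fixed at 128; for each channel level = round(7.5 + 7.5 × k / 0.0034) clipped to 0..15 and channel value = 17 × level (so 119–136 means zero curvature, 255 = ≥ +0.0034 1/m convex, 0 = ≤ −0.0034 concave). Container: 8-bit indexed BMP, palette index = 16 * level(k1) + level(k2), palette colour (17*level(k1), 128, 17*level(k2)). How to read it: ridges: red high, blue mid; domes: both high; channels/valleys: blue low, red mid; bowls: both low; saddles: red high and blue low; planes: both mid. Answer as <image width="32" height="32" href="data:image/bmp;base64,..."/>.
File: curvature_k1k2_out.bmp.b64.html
<image width="32" height="32" href="data:image/bmp;base64,Qk02CAAAAAAAADYEAAAoAAAAIAAAACAAAAABAAgAAAAAAAAEAAATCwAAEwsAAAABAAAAAAAAAIAAABGAAAAigAAAM4AAAESAAABVgAAAZoAAAHeAAACIgAAAmYAAAKqAAAC7gAAAzIAAAN2AAADugAAA/4AAAACAEQARgBEAIoARADOAEQBEgBEAVYARAGaAEQB3gBEAiIARAJmAEQCqgBEAu4ARAMyAEQDdgBEA7oARAP+AEQAAgCIAEYAiACKAIgAzgCIARIAiAFWAIgBmgCIAd4AiAIiAIgCZgCIAqoAiALuAIgDMgCIA3YAiAO6AIgD/gCIAAIAzABGAMwAigDMAM4AzAESAMwBVgDMAZoAzAHeAMwCIgDMAmYAzAKqAMwC7gDMAzIAzAN2AMwDugDMA/4AzAACARAARgEQAIoBEADOARABEgEQAVYBEAGaARAB3gEQAiIBEAJmARACqgEQAu4BEAMyARADdgEQA7oBEAP+ARAAAgFUAEYBVACKAVQAzgFUARIBVAFWAVQBmgFUAd4BVAIiAVQCZgFUAqoBVALuAVQDMgFUA3YBVAO6AVQD/gFUAAIBmABGAZgAigGYAM4BmAESAZgBVgGYAZoBmAHeAZgCIgGYAmYBmAKqAZgC7gGYAzIBmAN2AZgDugGYA/4BmAACAdwARgHcAIoB3ADOAdwBEgHcAVYB3AGaAdwB3gHcAiIB3AJmAdwCqgHcAu4B3AMyAdwDdgHcA7oB3AP+AdwAAgIgAEYCIACKAiAAzgIgARICIAFWAiABmgIgAd4CIAIiAiACZgIgAqoCIALuAiADMgIgA3YCIAO6AiAD/gIgAAICZABGAmQAigJkAM4CZAESAmQBVgJkAZoCZAHeAmQCIgJkAmYCZAKqAmQC7gJkAzICZAN2AmQDugJkA/4CZAACAqgARgKoAIoCqADOAqgBEgKoAVYCqAGaAqgB3gKoAiICqAJmAqgCqgKoAu4CqAMyAqgDdgKoA7oCqAP+AqgAAgLsAEYC7ACKAuwAzgLsARIC7AFWAuwBmgLsAd4C7AIiAuwCZgLsAqoC7ALuAuwDMgLsA3YC7AO6AuwD/gLsAAIDMABGAzAAigMwAM4DMAESAzABVgMwAZoDMAHeAzACIgMwAmYDMAKqAzAC7gMwAzIDMAN2AzADugMwA/4DMAACA3QARgN0AIoDdADOA3QBEgN0AVYDdAGaA3QB3gN0AiIDdAJmA3QCqgN0Au4DdAMyA3QDdgN0A7oDdAP+A3QAAgO4AEYDuACKA7gAzgO4ARIDuAFWA7gBmgO4Ad4DuAIiA7gCZgO4AqoDuALuA7gDMgO4A3YDuAO6A7gD/gO4AAID/ABGA/wAigP8AM4D/AESA/wBVgP8AZoD/AHeA/wCIgP8AmYD/AKqA/wC7gP8AzID/AN2A/wDugP8A/4D/AMWwkbX3dIHS+YTp0oFyoKTWxcXUsbfFs8eop7eTh4fn17OAlfjnpKKQktWQcJG05NmS+ZaXlqJwc6W2g4aHh4fU5saQ59n106TEs7CixMNwwoeB14iHttfFtHSHh4eHx2LDiIPVxKD699XFoaS0xtWihYWy2Ienlsdyl4eHiMiipLPYxpLno/jB1bGg5+XE9ujFhOKg5oeH15OHh5jHtLSTgcKQpHHVkpbXkqeHh3eC2NmTs7Nx1YbXksfHx4KVkaP2kOiHgbKWh8aQ8vSSh4TV1ILVs4HU9taicnOEhoST8+Rw14XV2IiX4/KR5PaEd4P1kPqSkfaV1pKmh4eUtfdyguXHt/TU1feAhoeD9dPVl4WE0/Kz93Tmk3GnhaPo54ej9mDCgrOykviSh7fWolDop4eEs8PnxMWjgbjD9sOCd5Ll9qGRgWCz9aKmtLOWhrOStoPXovfEpKKy1se1poeD97eAkcSj5JWG1uajYPTFw5PXg+eC97SBUIGAgHDGh7TFgILG5tf2hIfXtHDW5ECCpLO2gsbjxaKitMPExoeFxYCDp/m0h8OD58JwxaeXxrWXlLOk1dew49bY18elhLWClKfnx3OGyNRxpbWXh4iHh4eVotWz9uTAyIeHl8iBtZCm6JXGpZO3tXKHh4eHh4eHdsaVcrDgsGDVxqiIp9ShobTXpbS4tKbVcoeHh4eHh4enhoeS5tbDspKhorOHh6ez1JensLbWo7Oyh4eIh4eTpJaFgZGyxLPUcYa0uIiHc9TIl7iy1diC1bOCd4eHg/qjg6LF5rL31LPlg6PIh5TWw/jCo6OB+YLFxLN2h4eT9qDD1cOR0+b3tOeChKS4gtjUotWXlaXVw8bYtIKHhqOQ1aSy1LOi+KWloZSHhKO2w8TBgdaHdoWVxdazopeT5cais9TW+OTn54Wwx4eHhMbYsWHDxIeHh6XFxrORhqLXkcTU1fiidHL1hmCRp5emxLWRs8LXh4d3lMXXgteEcsLV5Ob2s4WXp+eGYKLjoKGQYMShsbeGh4a1pdaU1YOy9fbUodaHx6KS99aSpKf2w6XYoqPmlqWWpsbGstZxgObjs5HUxNiztNWU9MWykpKk5tO11vWjp6fG18PF5bH32LNyk7PD5ZSyYdS318TlksWRYMj2o7bH15Kjo3KklKOChodzspHX6YJ3csWm15LU1aOAuPXEkLTD19a0hoaHh6eXlqLopIGisnV0o5fIgtezgoCB1/WikXKCc4WHxrXHovez1Nb4pHbUpaTGl9Xz1ZJghHKF5/hxdod3h6eBlISEg3VQoMOHg7aotpeWwpCk9sSyYXCW9aZwhqSTl7KGx7amk5LTwoajt6aVhoeY2NSW5pM="/>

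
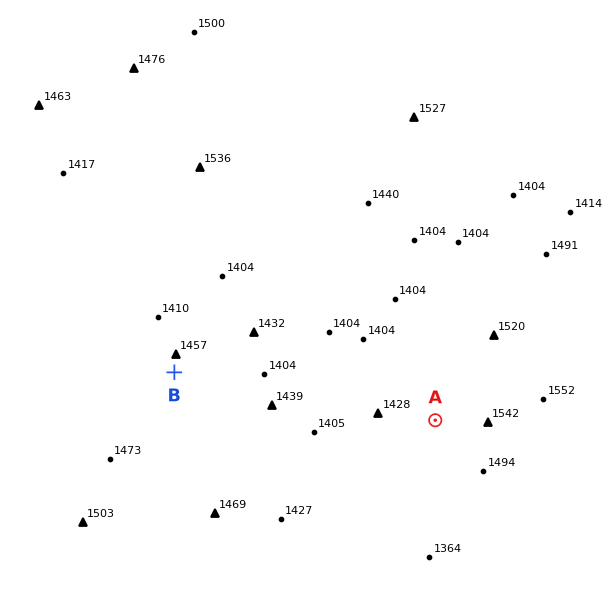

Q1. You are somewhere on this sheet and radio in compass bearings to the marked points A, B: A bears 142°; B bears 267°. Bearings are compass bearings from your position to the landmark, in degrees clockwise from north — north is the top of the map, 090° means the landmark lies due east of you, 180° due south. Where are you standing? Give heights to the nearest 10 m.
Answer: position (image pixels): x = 389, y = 361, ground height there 1400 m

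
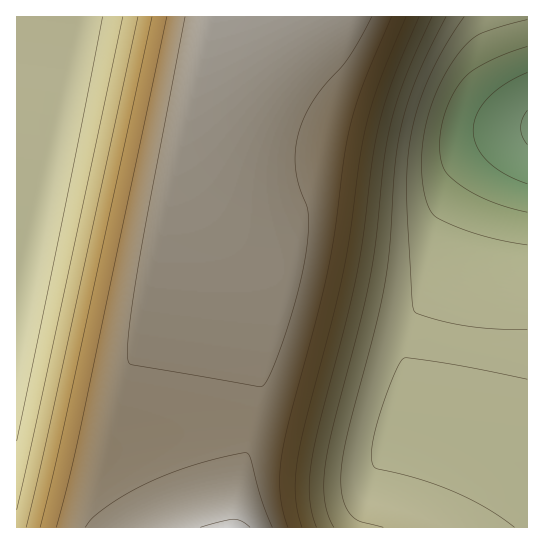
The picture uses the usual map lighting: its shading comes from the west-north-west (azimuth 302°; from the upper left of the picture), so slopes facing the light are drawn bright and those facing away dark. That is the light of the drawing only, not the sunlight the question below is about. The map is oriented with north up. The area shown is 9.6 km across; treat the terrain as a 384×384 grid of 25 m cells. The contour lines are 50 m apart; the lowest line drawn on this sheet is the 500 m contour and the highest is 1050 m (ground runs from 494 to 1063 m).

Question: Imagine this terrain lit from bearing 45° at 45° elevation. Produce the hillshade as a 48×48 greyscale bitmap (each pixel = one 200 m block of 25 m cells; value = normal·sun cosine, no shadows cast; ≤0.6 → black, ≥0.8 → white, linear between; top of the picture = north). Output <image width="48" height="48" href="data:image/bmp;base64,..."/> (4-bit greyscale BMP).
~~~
<image width="48" height="48" href="data:image/bmp;base64,Qk32BAAAAAAAAHYAAAAoAAAAMAAAADAAAAABAAQAAAAAAIAEAAATCwAAEwsAABAAAAAAAAAAAAAAABEREQAiIiIAMzMzAERERABVVVUAZmZmAHd3dwCIiIgAmZmZAKqqqgC7u7sAzMzMAN3d3QDu7u4A////ACIjRniIiJmZmqq87////+3Lu7u6qqmZmSIjRniIiZmZmqq83v///+3Lu7qqqpmZmSIjRXiIiJmZmZqrze///ty6qqqpmZmZiCIjRWeIiImZmZmrzd7u7ty6qpmZmZmIiCIiNWeIiIiJmZmavN3u7dy6mZmZmYiIiCIiNGeIiIiIiZmZq83d3cupmZmIiIiIiCIiNFeIiIiIiIiJq8zd3cupmIiIiIiIiCIiNFZ4iIiIiIiJmrzN3MupmIiIiIiIiCIiI1Z4iIiIiIiImrzMzMupmIiIiIiIiCIiI0Z4iIiIiIiImrvMzMu6mIiIiIiIiCIiI0V3iIiIiIiIiavMzMu6mIiIiIiIiDIiI0VniIiIiIiIiavMzMu6mIiIiIiIiDMiIjVniIiIiIiIiau8zMy6mIiIiIiIiDMiIjRniIiIiIiIiZq8zMy6mIiIiIiIiDMiIjRXeIiIiIiIiJq8zMy7qYiIiIiIiEMiIjRWeIiIiIiIiJq8zMy7qYiIiIiIiEQyIiNWeIiIiIiIiJq7zMzLqYiIiIiIiEQyIiNGeIiIiIiIiJq7zMzLqZiIiIiIiFQyIiNFd4iIiIiIiImrzMzLupiIiIiIiFQyIiNFZ4iIiIiIiImrzMzMupiIiIiIiFVDIiI1Z4iIiIiIiImrzMzMupmIiImZmWVDIiI0Z4iIiIiIiImrvMzMy6mZmZmZmWVDIiI0V3iIiIiIiImrvM3My6mZmZmZmWZDIiI0VniIiIiIiIiavM3dzLqZmZmZmnZUMiIjVniIiIiIiIiavM3dzLqpmqqqqnZUMiIjRniIiIiIiIiavM3d3MuqqqqqqndUMiIjRXiIiIiIiIiavN3d3cu6qqq7u3dkMiIjRWeIiIiIiIiavN3d3dy7q7u7u4dlMyIiNWeIiIiIiIiavN3e7dzLu7u7zIdlQyIiNGeIiIiIiImavN3u7t3Lu7zMzIh1QyIiNFeIiIiIiImZrM3u7u3Mu8zMzIh2QyIiNFZ4iIiIiImZq83u7u3czMzMzIh2UzIiNFZ4iIiIiJmZq83u7u7czMzMzIh2VDIiI0Z4iIiIiJmZq83e7u7czMzMzIiHVDIiI0V4iIiIiImZq83e7u7cy7zMzIiHZDIiI0V4iIiIiImZmrzd7u7cy7u7u4iHZTIiI0VniIiIiImZmrzd3t3cu7u7u4iHZUMiIjRniIiIiIiZmrzN3d3cuqqqqoiHdUMiIjRniIiIiIiImavM3d3MupmZmYiIdkMiIjRXeIiIiIiIiavMzczLqpmYiIiIdlMiIjRWeIiIiIiIiZq8zMzLqYiId4iIdlQyIiNWeIiIiIiIiJq7zMy7qYd3d4iId1QyIiNGeIiIiIiIiJqrvMu6qYd2ZoiIh2QyIiNFd4iIiIiIiImru7u6mHdmZoiIh2UyIiNFZ4iIiIiIiImqu7u6mHZmVYiIh2VDIiI1Z4iIiIiIiIiau7u6mXZmVYiIh3VDIiI0Z4iIiIiIiIiau7u6qYdmVYiIiHZDIiI0VniIiIiIiIiaq7u6qYdmVQ=="/>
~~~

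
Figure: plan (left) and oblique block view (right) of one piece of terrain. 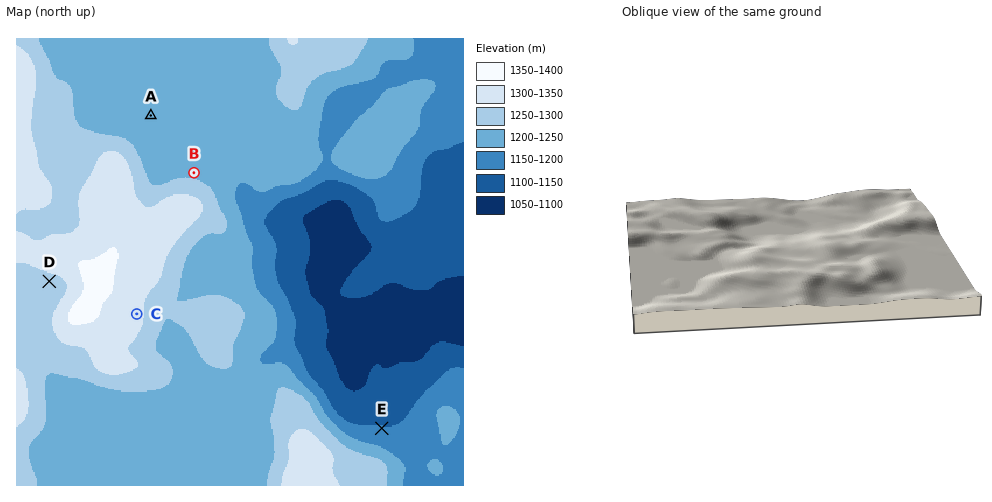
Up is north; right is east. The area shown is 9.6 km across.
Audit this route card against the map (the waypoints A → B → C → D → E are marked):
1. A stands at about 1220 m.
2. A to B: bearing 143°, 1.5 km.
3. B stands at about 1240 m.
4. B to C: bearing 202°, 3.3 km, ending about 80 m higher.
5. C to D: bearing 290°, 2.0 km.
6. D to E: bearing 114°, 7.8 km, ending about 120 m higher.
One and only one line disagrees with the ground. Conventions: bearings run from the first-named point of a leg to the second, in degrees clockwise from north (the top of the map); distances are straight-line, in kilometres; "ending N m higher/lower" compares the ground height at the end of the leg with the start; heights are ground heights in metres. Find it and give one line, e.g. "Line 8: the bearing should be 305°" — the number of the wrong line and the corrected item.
Line 6: it should read "ending about 120 m lower".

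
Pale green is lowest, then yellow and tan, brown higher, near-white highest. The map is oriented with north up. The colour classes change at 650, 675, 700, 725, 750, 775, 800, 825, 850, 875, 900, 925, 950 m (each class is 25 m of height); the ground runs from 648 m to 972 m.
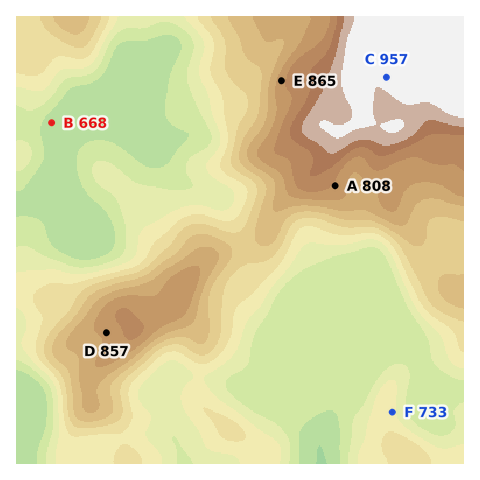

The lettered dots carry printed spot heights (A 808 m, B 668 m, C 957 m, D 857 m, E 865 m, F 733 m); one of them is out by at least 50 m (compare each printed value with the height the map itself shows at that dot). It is A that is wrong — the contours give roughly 870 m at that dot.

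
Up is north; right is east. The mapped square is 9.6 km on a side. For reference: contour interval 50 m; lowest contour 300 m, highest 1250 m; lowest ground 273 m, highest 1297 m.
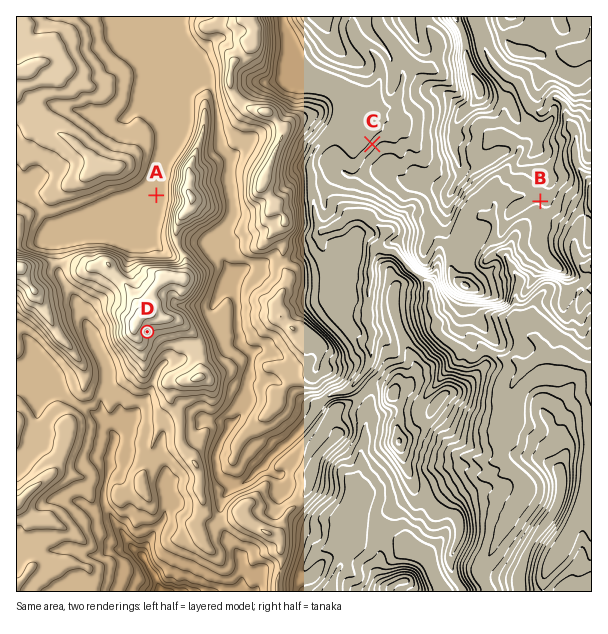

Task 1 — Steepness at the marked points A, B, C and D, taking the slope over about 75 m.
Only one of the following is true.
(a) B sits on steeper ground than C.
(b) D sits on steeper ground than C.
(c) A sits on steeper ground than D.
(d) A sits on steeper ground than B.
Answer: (b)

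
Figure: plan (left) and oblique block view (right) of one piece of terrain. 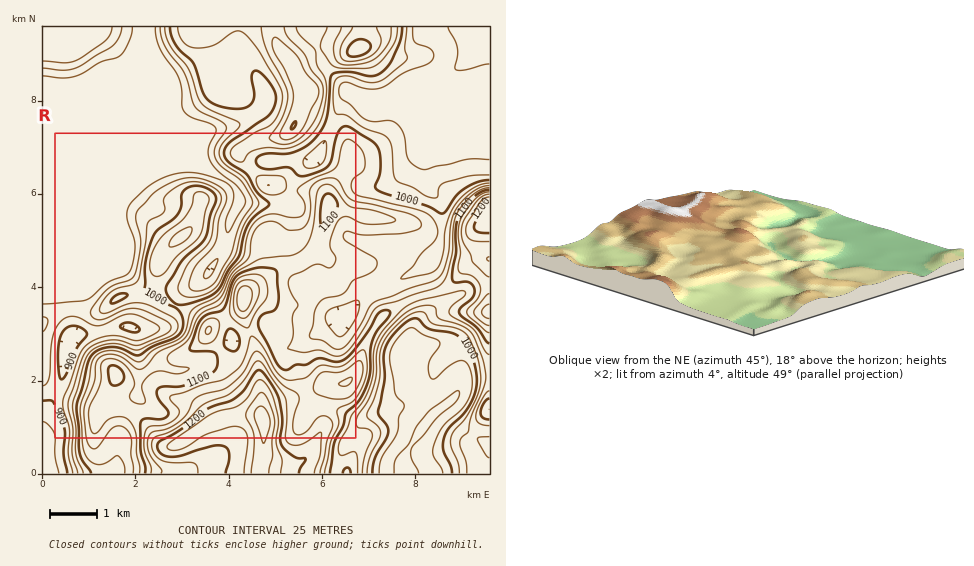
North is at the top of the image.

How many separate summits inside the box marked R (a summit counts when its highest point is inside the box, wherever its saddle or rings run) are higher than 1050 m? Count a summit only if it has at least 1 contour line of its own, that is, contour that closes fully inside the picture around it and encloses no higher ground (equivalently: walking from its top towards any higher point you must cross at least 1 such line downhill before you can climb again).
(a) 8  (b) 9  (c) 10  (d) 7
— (a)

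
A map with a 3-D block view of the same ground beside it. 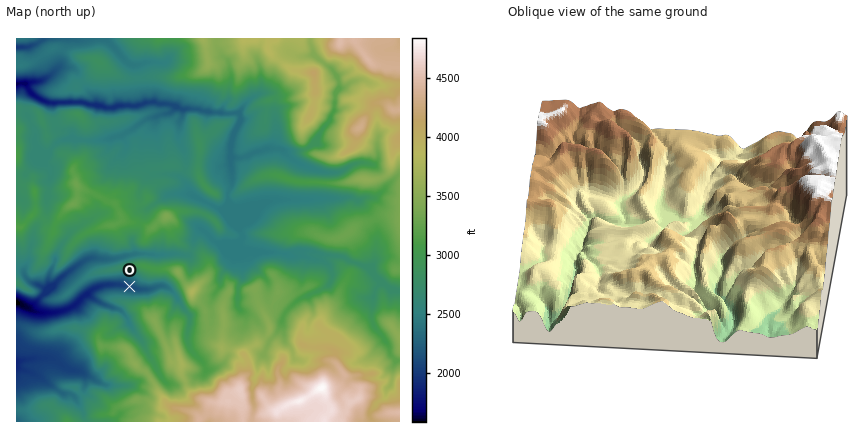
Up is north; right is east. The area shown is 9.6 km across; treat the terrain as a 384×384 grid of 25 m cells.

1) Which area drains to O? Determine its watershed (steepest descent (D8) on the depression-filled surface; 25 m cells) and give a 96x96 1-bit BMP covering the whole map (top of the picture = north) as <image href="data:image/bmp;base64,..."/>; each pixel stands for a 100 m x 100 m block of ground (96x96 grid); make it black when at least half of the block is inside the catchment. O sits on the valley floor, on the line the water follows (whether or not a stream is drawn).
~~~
<image width="96" height="96" href="data:image/bmp;base64,Qk2+BAAAAAAAAD4AAAAoAAAAYAAAAGAAAAABAAEAAAAAAIAEAAATCwAAEwsAAAIAAAAAAAAA////AAAAAAAAAAAAAAAAAAAAAAAAAAAAAAAAAAAAAAAAAAAAAAAAAAAAAAAAAAAAAAAAAAAAAAAAAAAAAAAAAAAAAAAAAAAAAAH4AAAAAAAAAAAAAAf4AAAAAAAAAAAAAA/8AAAAAAAAAAAAAB//AAAAAAAAAAAAAD//AAAAAAAAAAAAAD//AAAAAAAAAAAAAD//gAAAAAAAAAAAAH//wAAAAAAAAAAAAH//wAAAAAAAAAAAAH//wAAAAAAAAAAAAf//wAAAAAAAAAAAA///gAAAAAAAAAAAA///AAAAAAAAAAAAA//wAAAAAAAAAAAAB//gAAAAAAAAAAAAB//gAAAAAAAAAAAAD//AAAAAAAAAAAAAD/+AAAAAAAAAAAAAH/8AAAAAAAAAAAAAH/8AAAAAAAAAAAAAP/8AAAAAAAAAAAAAf/8AAAAAAAAAAAAA//4AAAAAAAAAAAAD//4AAAAAAAAAAAAH//wAAAAAAAAAAAAP//gAAAAAAAAAAAAP//AAAAAAAAAAAAAP//AAAAAAAAAAAAAP/+AAAAAAAAAAAAAH/8AAAAAAAAAAAAAD/8AAAAAAAAAAAAAB/4AAAAAAAAAAAAAA/wAAAAAAAAAAAAAAQAAAAAAAAAAAAAAAAAAAAAAAAAAAAAAAAAAAAAAAAAAAAAAAAAAAAAAAAAAAAAAAAAAAAAAAAAAAAAAAAAAAAAAAAAAAAAAAAAAAAAAAAAAAAAAAAAAAAAAAAAAAAAAAAAAAAAAAAAAAAAAAAAAAAAAAAAAAAAAAAAAAAAAAAAAAAAAAAAAAAAAAAAAAAAAAAAAAAAAAAAAAAAAAAAAAAAAAAAAAAAAAAAAAAAAAAAAAAAAAAAAAAAAAAAAAAAAAAAAAAAAAAAAAAAAAAAAAAAAAAAAAAAAAAAAAAAAAAAAAAAAAAAAAAAAAAAAAAAAAAAAAAAAAAAAAAAAAAAAAAAAAAAAAAAAAAAAAAAAAAAAAAAAAAAAAAAAAAAAAAAAAAAAAAAAAAAAAAAAAAAAAAAAAAAAAAAAAAAAAAAAAAAAAAAAAAAAAAAAAAAAAAAAAAAAAAAAAAAAAAAAAAAAAAAAAAAAAAAAAAAAAAAAAAAAAAAAAAAAAAAAAAAAAAAAAAAAAAAAAAAAAAAAAAAAAAAAAAAAAAAAAAAAAAAAAAAAAAAAAAAAAAAAAAAAAAAAAAAAAAAAAAAAAAAAAAAAAAAAAAAAAAAAAAAAAAAAAAAAAAAAAAAAAAAAAAAAAAAAAAAAAAAAAAAAAAAAAAAAAAAAAAAAAAAAAAAAAAAAAAAAAAAAAAAAAAAAAAAAAAAAAAAAAAAAAAAAAAAAAAAAAAAAAAAAAAAAAAAAAAAAAAAAAAAAAAAAAAAAAAAAAAAAAAAAAAAAAAAAAAAAAAAAAAAAAAAAAAAAAAAAAAAAAAAAAAAAAAAAAAAAAAAAAAAAAAAAAAAAAAAAAAAAAAAAAAAAAAAAAAAAAAAAAAAAAAAAAAAAAAAAAAAAAAAAAAAAAAAAAAAAAAAAAAAAAAAAAAAAAAAA="/>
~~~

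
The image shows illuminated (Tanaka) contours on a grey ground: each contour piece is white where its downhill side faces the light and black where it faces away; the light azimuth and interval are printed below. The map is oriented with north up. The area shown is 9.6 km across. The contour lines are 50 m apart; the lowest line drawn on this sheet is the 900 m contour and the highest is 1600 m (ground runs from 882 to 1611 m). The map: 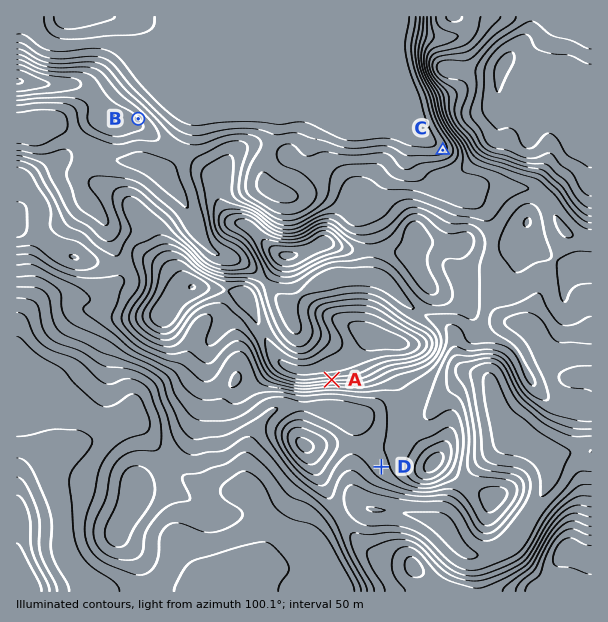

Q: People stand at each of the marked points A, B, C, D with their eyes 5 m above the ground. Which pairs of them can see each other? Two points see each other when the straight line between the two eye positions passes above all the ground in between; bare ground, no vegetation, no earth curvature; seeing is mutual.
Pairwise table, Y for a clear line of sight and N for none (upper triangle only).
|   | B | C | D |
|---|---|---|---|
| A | N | N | Y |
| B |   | Y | N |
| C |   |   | N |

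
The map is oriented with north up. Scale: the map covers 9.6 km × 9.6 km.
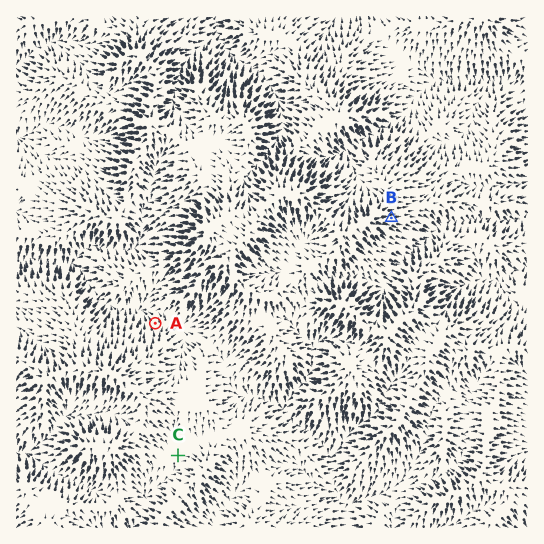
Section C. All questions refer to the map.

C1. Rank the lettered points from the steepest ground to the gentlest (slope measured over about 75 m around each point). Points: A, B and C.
B A C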